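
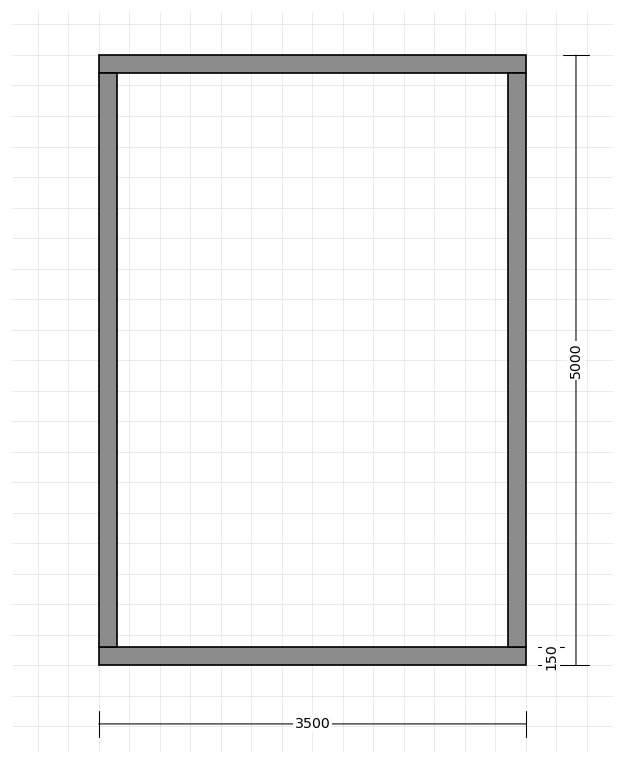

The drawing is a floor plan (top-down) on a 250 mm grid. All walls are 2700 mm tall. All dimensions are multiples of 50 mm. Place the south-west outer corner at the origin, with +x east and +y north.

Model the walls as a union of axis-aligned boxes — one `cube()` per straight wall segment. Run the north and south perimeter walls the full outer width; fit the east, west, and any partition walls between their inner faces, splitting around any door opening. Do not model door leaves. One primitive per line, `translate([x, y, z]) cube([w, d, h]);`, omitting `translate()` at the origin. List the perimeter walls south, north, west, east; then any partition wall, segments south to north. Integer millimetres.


cube([3500, 150, 2700]);
translate([0, 4850, 0]) cube([3500, 150, 2700]);
translate([0, 150, 0]) cube([150, 4700, 2700]);
translate([3350, 150, 0]) cube([150, 4700, 2700]);


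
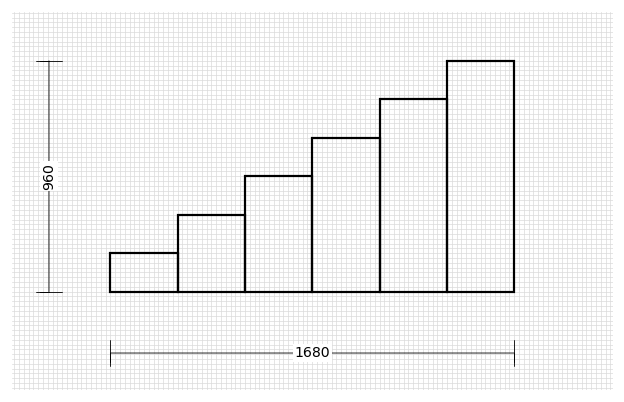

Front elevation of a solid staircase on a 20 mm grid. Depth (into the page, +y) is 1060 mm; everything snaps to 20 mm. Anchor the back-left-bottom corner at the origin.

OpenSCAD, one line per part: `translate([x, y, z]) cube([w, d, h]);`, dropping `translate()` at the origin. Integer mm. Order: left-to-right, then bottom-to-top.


cube([280, 1060, 160]);
translate([280, 0, 0]) cube([280, 1060, 320]);
translate([560, 0, 0]) cube([280, 1060, 480]);
translate([840, 0, 0]) cube([280, 1060, 640]);
translate([1120, 0, 0]) cube([280, 1060, 800]);
translate([1400, 0, 0]) cube([280, 1060, 960]);


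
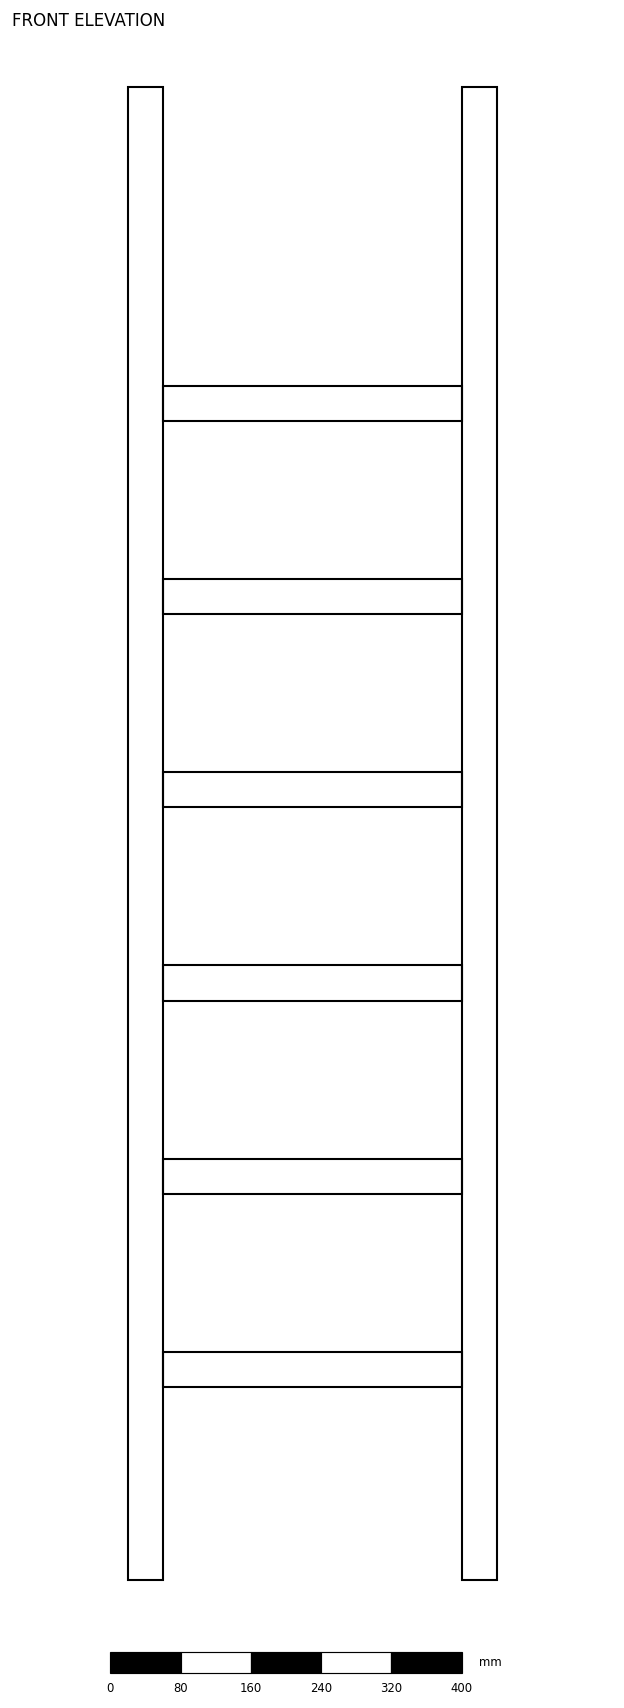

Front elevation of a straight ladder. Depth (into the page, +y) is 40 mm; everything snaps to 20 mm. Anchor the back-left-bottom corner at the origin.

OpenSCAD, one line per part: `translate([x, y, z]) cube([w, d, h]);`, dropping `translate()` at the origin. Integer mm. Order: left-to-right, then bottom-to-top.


cube([40, 40, 1700]);
translate([40, 0, 220]) cube([340, 40, 40]);
translate([40, 0, 440]) cube([340, 40, 40]);
translate([40, 0, 660]) cube([340, 40, 40]);
translate([40, 0, 880]) cube([340, 40, 40]);
translate([40, 0, 1100]) cube([340, 40, 40]);
translate([40, 0, 1320]) cube([340, 40, 40]);
translate([380, 0, 0]) cube([40, 40, 1700]);


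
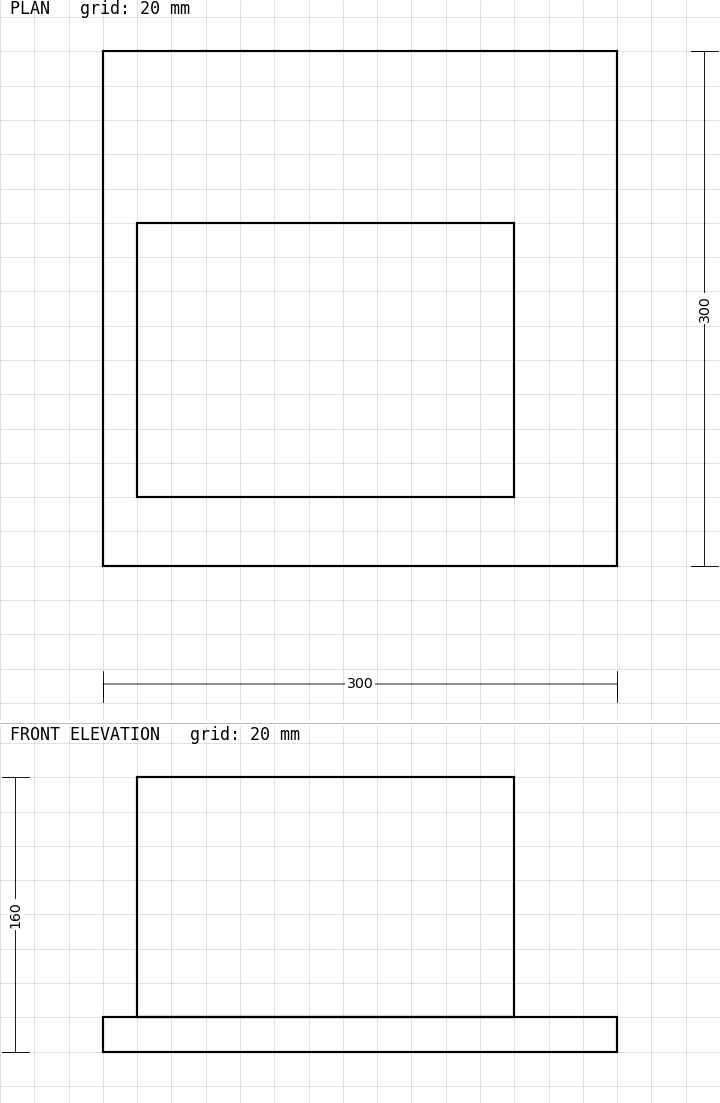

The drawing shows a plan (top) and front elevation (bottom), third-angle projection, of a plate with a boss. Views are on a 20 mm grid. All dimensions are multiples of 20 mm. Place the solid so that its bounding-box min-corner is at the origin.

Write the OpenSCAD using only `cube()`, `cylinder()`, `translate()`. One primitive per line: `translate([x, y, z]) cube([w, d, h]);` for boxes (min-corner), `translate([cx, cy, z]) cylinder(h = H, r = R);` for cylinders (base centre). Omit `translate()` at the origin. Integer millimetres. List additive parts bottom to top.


cube([300, 300, 20]);
translate([20, 40, 20]) cube([220, 160, 140]);


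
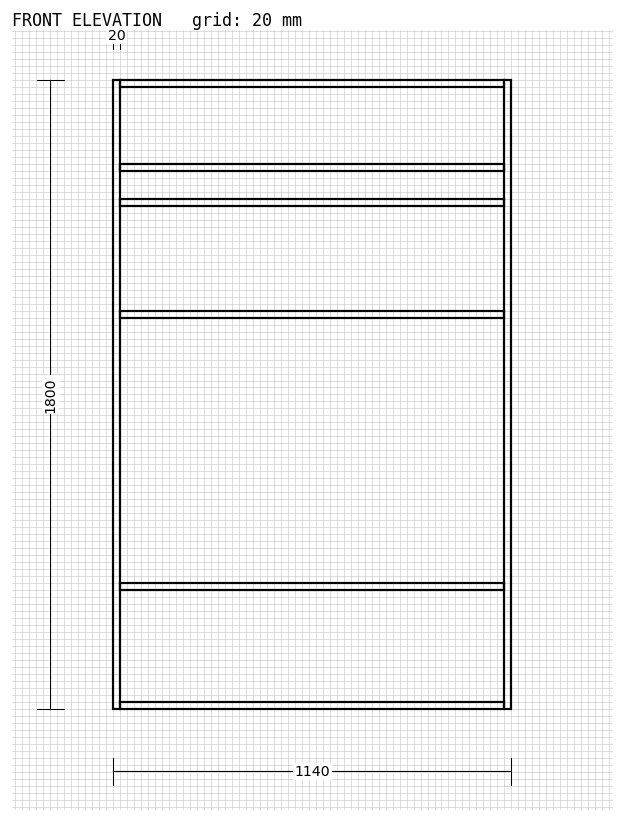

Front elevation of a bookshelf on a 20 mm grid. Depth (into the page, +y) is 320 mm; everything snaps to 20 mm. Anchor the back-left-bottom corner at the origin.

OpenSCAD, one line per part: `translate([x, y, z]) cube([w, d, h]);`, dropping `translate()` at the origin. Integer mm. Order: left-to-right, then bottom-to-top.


cube([20, 320, 1800]);
translate([20, 0, 0]) cube([1100, 320, 20]);
translate([20, 0, 340]) cube([1100, 320, 20]);
translate([20, 0, 1120]) cube([1100, 320, 20]);
translate([20, 0, 1440]) cube([1100, 320, 20]);
translate([20, 0, 1540]) cube([1100, 320, 20]);
translate([20, 0, 1780]) cube([1100, 320, 20]);
translate([1120, 0, 0]) cube([20, 320, 1800]);


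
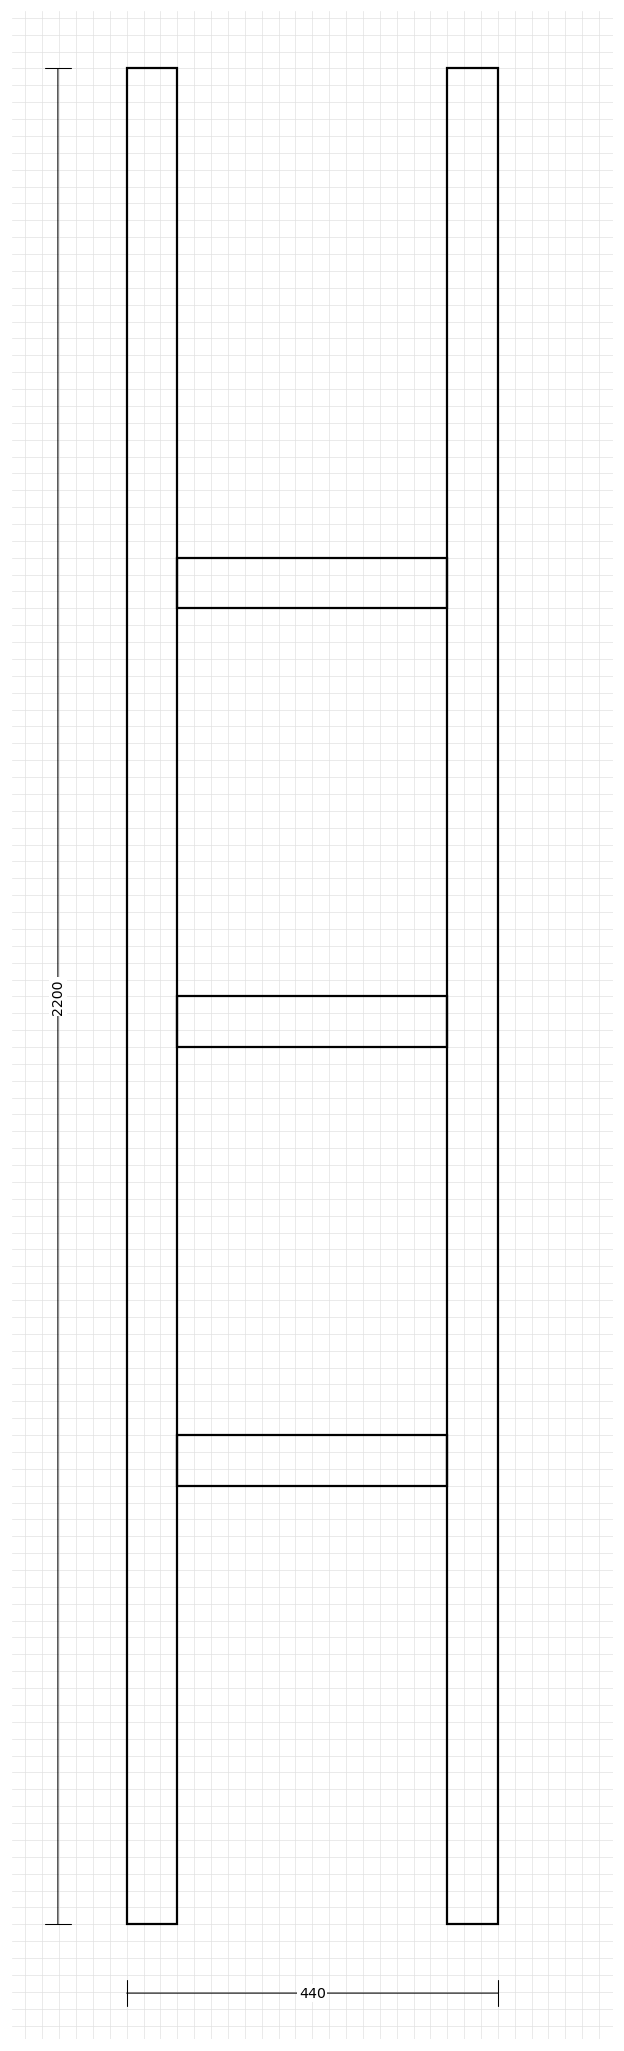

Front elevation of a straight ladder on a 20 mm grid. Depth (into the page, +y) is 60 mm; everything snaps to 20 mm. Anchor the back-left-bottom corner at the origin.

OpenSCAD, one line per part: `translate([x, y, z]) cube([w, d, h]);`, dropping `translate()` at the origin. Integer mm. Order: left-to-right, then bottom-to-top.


cube([60, 60, 2200]);
translate([60, 0, 520]) cube([320, 60, 60]);
translate([60, 0, 1040]) cube([320, 60, 60]);
translate([60, 0, 1560]) cube([320, 60, 60]);
translate([380, 0, 0]) cube([60, 60, 2200]);


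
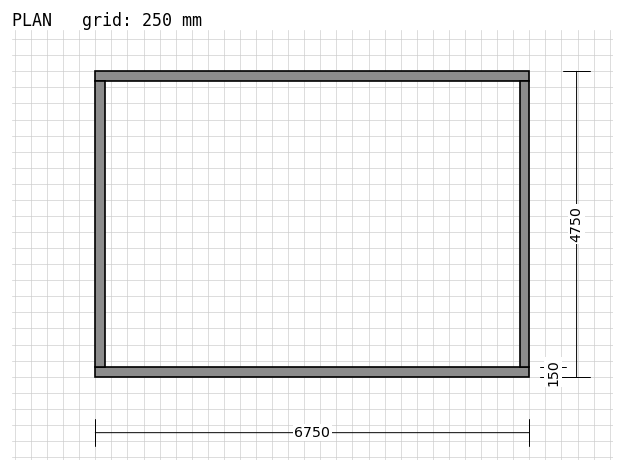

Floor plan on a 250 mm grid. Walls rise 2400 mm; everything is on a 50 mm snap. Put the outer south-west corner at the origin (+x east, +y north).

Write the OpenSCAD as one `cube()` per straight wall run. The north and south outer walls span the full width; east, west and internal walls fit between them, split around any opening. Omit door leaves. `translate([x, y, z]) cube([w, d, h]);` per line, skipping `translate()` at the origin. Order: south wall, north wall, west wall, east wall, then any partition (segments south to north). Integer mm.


cube([6750, 150, 2400]);
translate([0, 4600, 0]) cube([6750, 150, 2400]);
translate([0, 150, 0]) cube([150, 4450, 2400]);
translate([6600, 150, 0]) cube([150, 4450, 2400]);


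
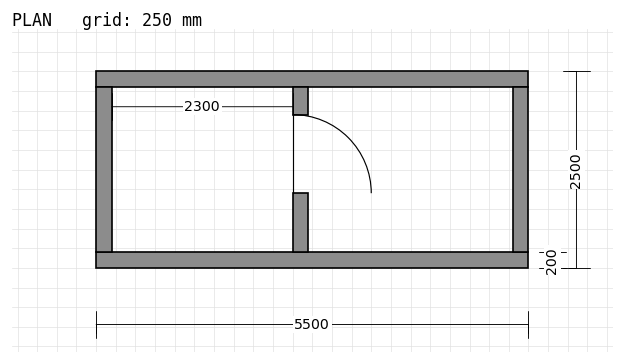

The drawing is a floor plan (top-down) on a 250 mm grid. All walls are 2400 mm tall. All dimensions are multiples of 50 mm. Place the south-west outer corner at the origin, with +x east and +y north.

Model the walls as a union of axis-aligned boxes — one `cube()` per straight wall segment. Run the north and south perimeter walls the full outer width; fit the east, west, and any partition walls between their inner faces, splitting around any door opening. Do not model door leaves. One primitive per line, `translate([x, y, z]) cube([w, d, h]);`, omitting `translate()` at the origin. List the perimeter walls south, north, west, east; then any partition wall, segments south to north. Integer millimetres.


cube([5500, 200, 2400]);
translate([0, 2300, 0]) cube([5500, 200, 2400]);
translate([0, 200, 0]) cube([200, 2100, 2400]);
translate([5300, 200, 0]) cube([200, 2100, 2400]);
translate([2500, 200, 0]) cube([200, 750, 2400]);
translate([2500, 1950, 0]) cube([200, 350, 2400]);


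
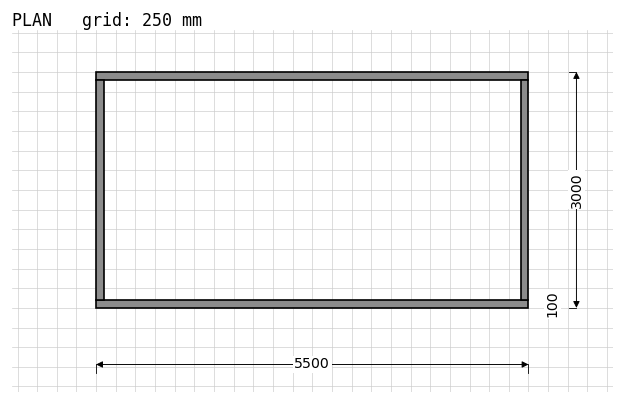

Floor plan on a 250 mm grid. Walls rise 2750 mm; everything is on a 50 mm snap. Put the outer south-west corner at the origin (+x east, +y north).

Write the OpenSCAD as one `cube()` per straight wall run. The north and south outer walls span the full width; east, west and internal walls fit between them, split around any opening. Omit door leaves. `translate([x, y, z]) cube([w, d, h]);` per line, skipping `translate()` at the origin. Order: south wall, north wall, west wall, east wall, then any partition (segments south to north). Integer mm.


cube([5500, 100, 2750]);
translate([0, 2900, 0]) cube([5500, 100, 2750]);
translate([0, 100, 0]) cube([100, 2800, 2750]);
translate([5400, 100, 0]) cube([100, 2800, 2750]);


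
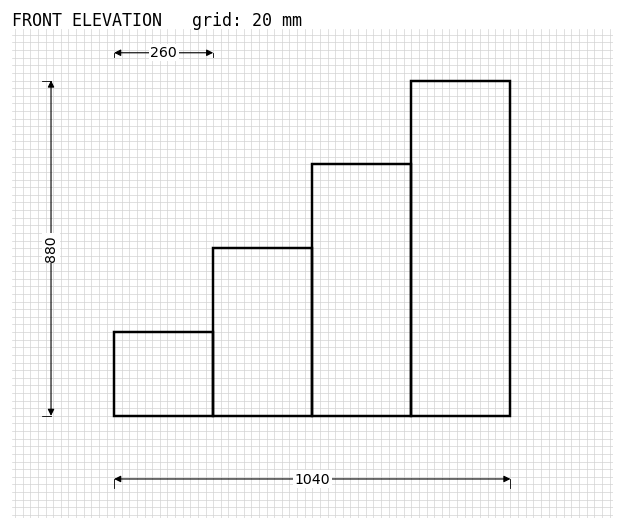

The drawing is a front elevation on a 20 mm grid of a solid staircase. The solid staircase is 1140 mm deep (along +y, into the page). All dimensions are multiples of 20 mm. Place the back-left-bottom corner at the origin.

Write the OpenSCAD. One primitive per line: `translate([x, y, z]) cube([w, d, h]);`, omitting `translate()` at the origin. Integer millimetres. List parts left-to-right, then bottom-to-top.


cube([260, 1140, 220]);
translate([260, 0, 0]) cube([260, 1140, 440]);
translate([520, 0, 0]) cube([260, 1140, 660]);
translate([780, 0, 0]) cube([260, 1140, 880]);


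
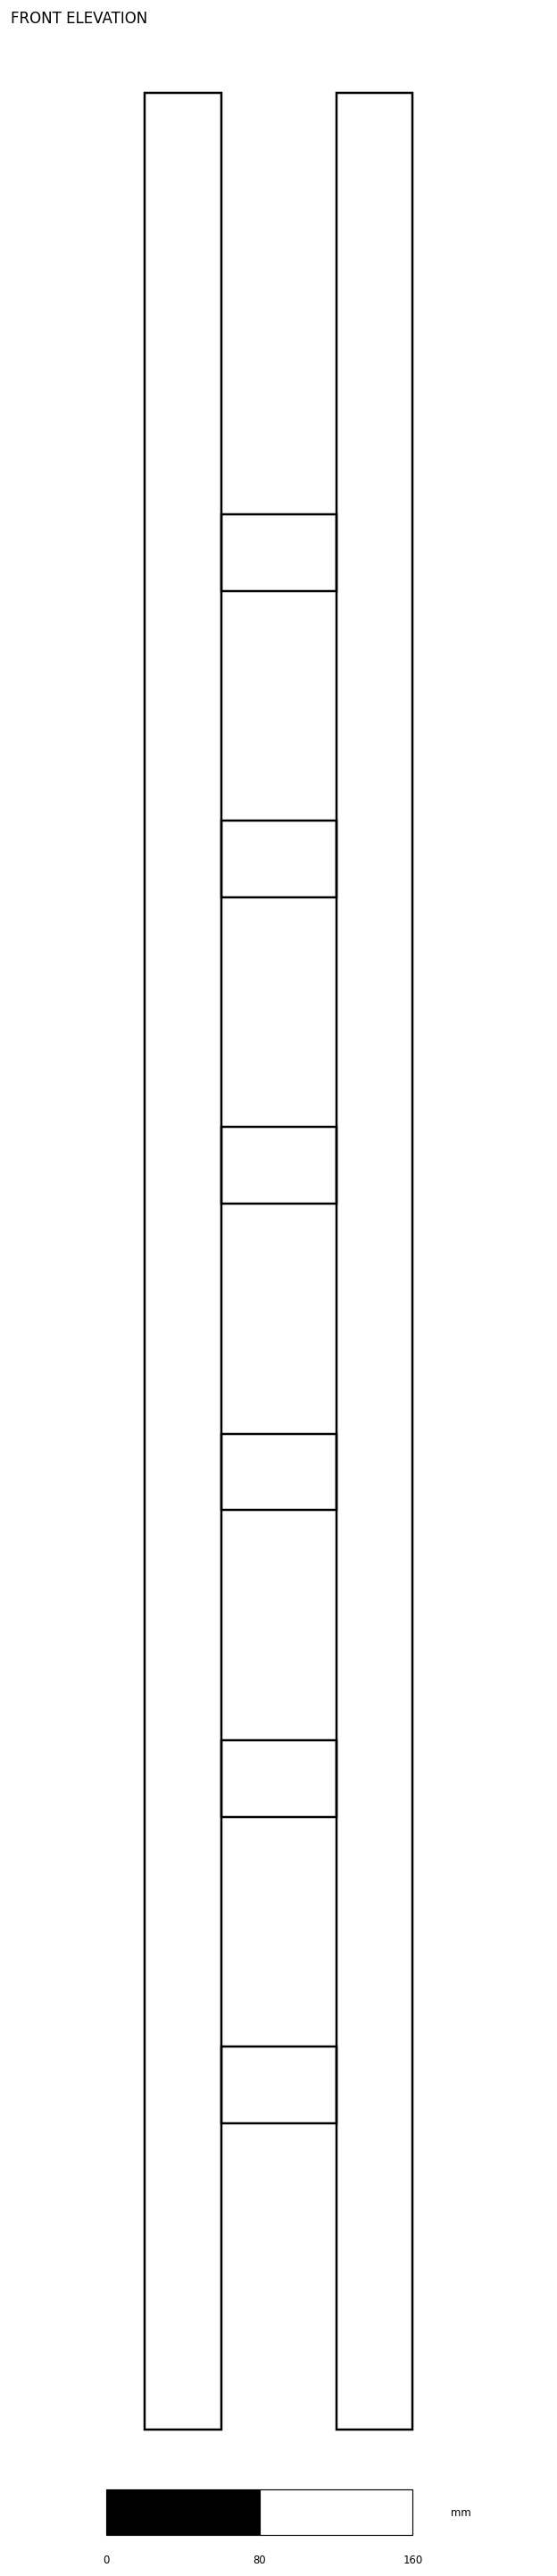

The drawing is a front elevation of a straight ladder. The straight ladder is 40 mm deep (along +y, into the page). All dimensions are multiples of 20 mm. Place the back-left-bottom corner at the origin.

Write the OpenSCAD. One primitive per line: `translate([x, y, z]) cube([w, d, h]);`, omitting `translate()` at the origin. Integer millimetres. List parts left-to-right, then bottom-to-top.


cube([40, 40, 1220]);
translate([40, 0, 160]) cube([60, 40, 40]);
translate([40, 0, 320]) cube([60, 40, 40]);
translate([40, 0, 480]) cube([60, 40, 40]);
translate([40, 0, 640]) cube([60, 40, 40]);
translate([40, 0, 800]) cube([60, 40, 40]);
translate([40, 0, 960]) cube([60, 40, 40]);
translate([100, 0, 0]) cube([40, 40, 1220]);


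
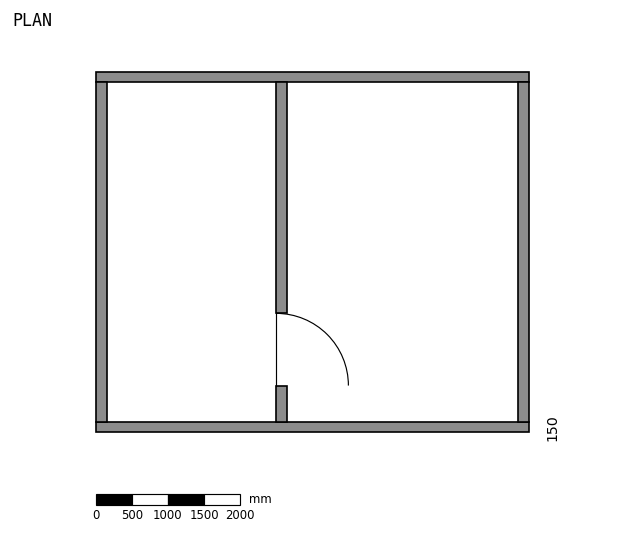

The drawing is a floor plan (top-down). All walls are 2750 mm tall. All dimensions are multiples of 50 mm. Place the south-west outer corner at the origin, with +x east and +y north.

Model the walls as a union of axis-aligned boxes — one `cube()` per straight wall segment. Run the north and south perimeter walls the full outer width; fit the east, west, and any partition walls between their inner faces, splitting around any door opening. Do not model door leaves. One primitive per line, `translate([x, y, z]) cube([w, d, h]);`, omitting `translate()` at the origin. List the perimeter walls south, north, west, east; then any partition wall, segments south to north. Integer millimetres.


cube([6000, 150, 2750]);
translate([0, 4850, 0]) cube([6000, 150, 2750]);
translate([0, 150, 0]) cube([150, 4700, 2750]);
translate([5850, 150, 0]) cube([150, 4700, 2750]);
translate([2500, 150, 0]) cube([150, 500, 2750]);
translate([2500, 1650, 0]) cube([150, 3200, 2750]);


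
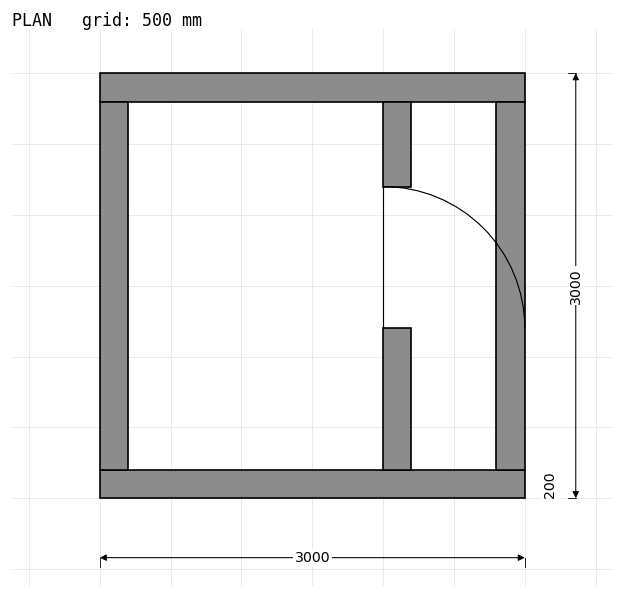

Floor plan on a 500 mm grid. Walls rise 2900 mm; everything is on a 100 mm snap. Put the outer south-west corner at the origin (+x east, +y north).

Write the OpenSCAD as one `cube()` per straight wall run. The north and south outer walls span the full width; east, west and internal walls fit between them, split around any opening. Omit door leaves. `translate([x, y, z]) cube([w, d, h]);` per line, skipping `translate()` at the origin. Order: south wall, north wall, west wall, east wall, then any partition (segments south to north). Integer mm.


cube([3000, 200, 2900]);
translate([0, 2800, 0]) cube([3000, 200, 2900]);
translate([0, 200, 0]) cube([200, 2600, 2900]);
translate([2800, 200, 0]) cube([200, 2600, 2900]);
translate([2000, 200, 0]) cube([200, 1000, 2900]);
translate([2000, 2200, 0]) cube([200, 600, 2900]);


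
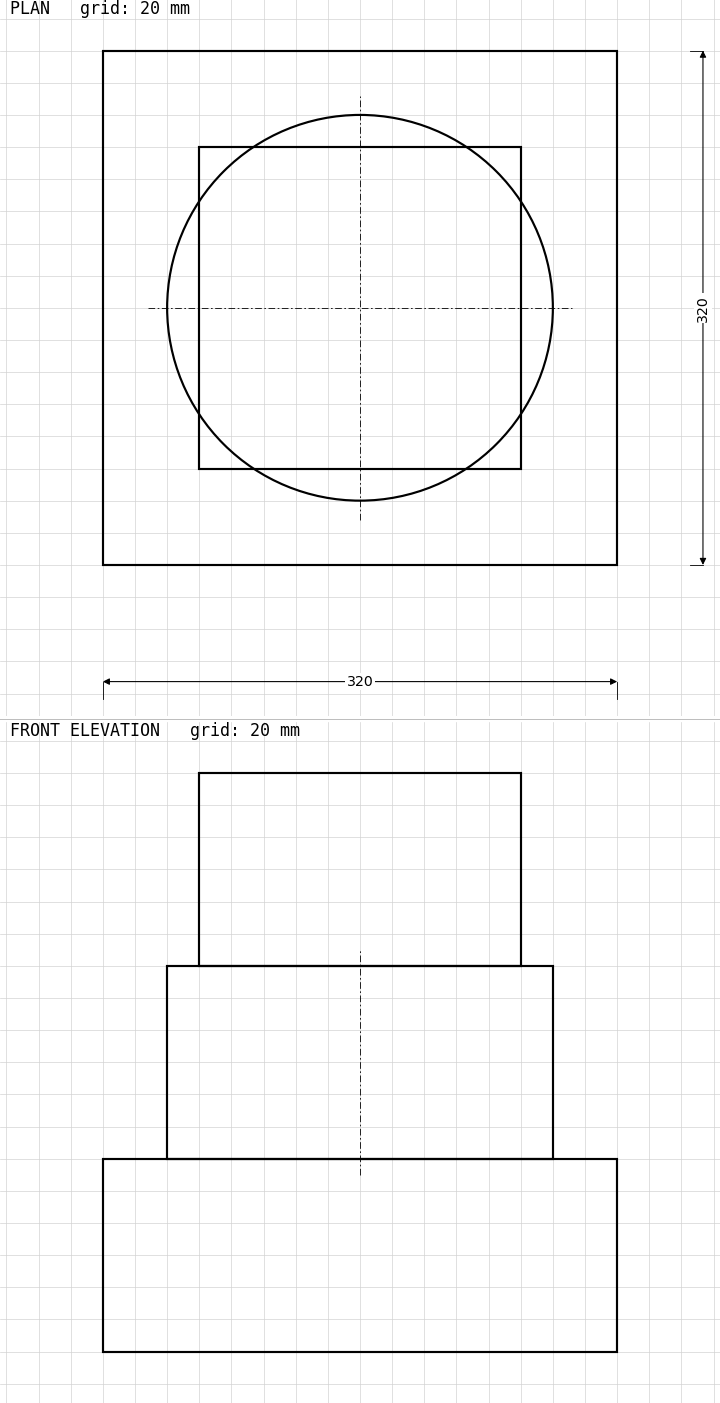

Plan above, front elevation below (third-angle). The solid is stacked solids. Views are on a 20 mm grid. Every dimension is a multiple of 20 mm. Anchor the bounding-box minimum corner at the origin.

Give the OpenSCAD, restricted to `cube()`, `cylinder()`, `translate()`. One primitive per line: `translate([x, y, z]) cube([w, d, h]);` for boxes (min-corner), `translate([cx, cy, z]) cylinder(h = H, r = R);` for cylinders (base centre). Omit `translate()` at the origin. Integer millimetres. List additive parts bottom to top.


cube([320, 320, 120]);
translate([160, 160, 120]) cylinder(h = 120, r = 120);
translate([60, 60, 240]) cube([200, 200, 120]);


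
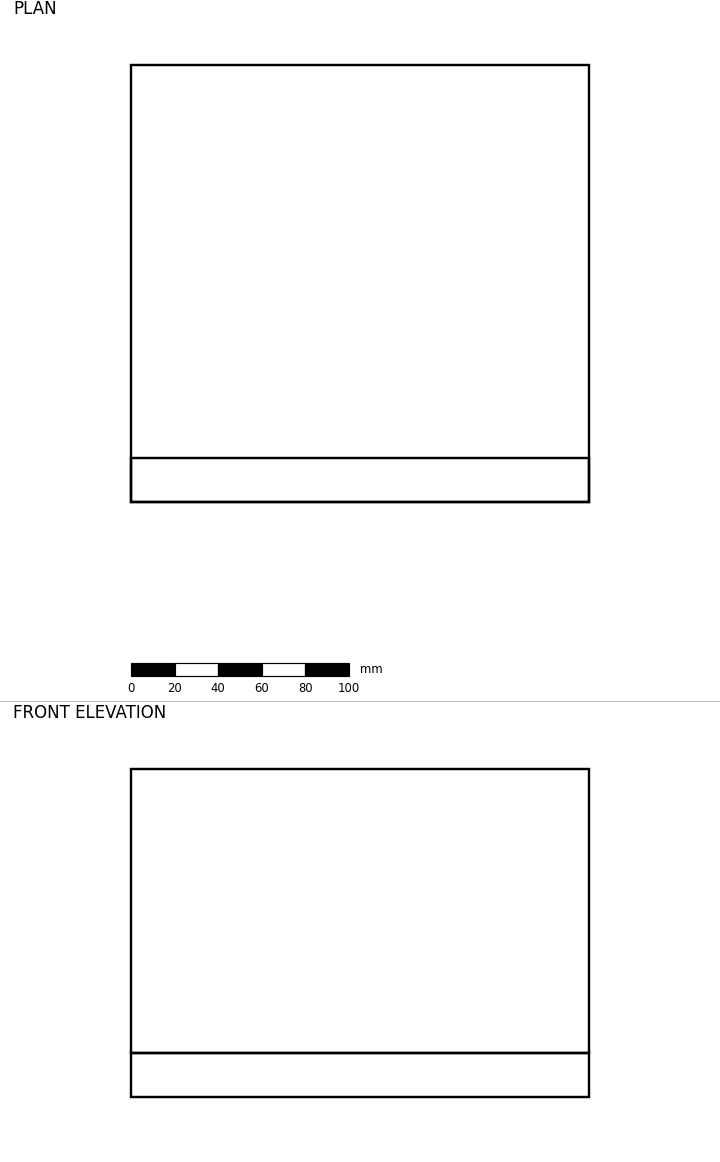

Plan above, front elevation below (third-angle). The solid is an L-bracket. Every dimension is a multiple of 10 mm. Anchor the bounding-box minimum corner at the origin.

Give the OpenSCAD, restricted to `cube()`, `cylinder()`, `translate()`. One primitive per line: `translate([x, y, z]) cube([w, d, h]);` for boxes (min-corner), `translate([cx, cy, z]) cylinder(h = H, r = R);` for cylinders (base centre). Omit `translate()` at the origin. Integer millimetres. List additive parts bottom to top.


cube([210, 200, 20]);
translate([0, 0, 20]) cube([210, 20, 130]);


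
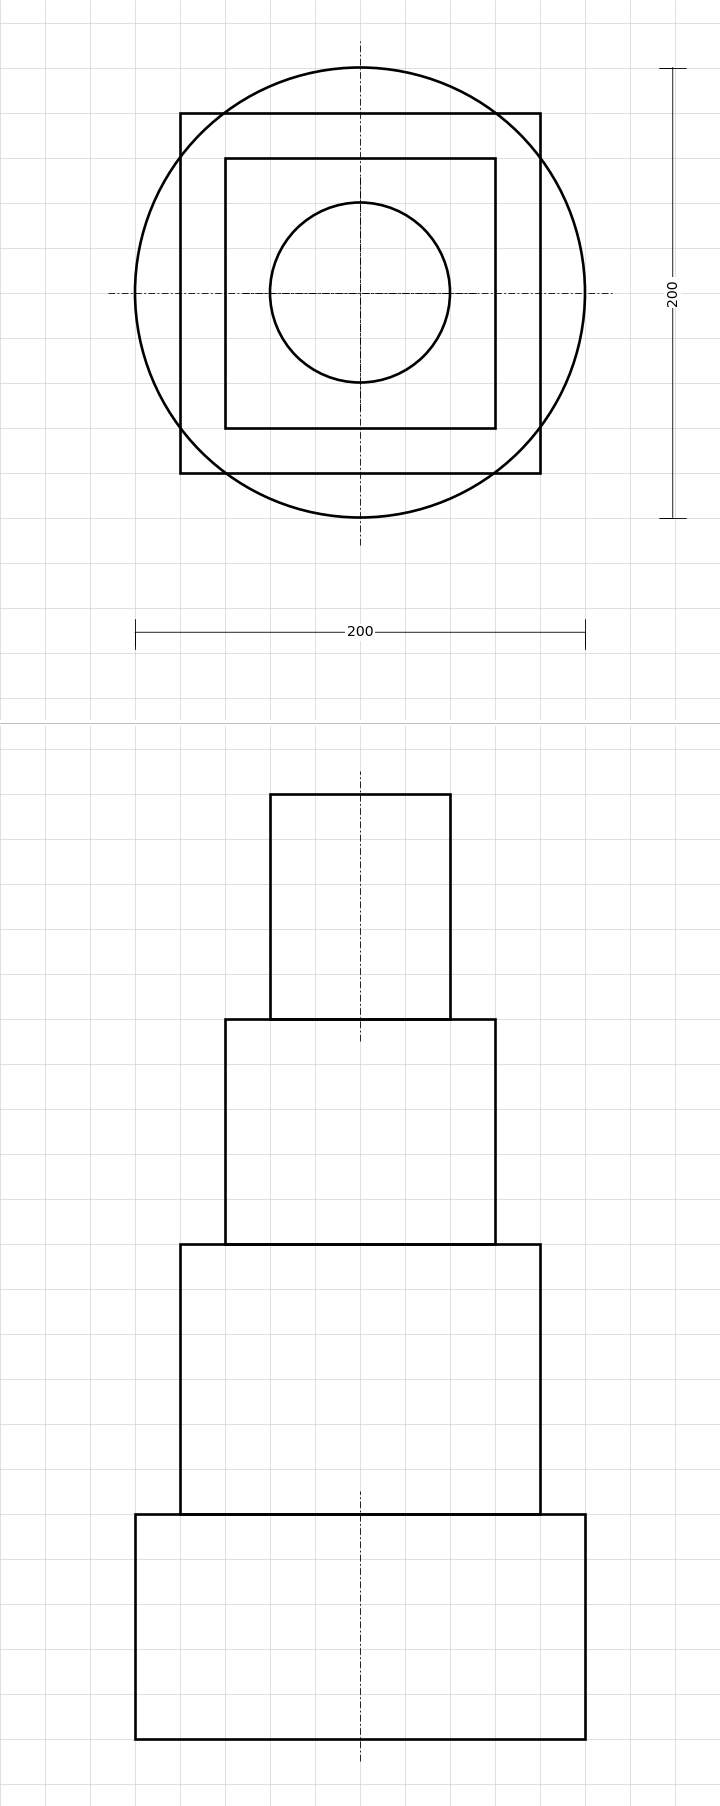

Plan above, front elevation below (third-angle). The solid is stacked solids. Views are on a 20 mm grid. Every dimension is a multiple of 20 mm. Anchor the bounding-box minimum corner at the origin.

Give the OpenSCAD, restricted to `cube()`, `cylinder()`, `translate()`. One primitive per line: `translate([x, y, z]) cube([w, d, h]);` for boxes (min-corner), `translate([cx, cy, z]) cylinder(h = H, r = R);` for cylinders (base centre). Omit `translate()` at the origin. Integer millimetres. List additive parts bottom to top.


translate([100, 100, 0]) cylinder(h = 100, r = 100);
translate([20, 20, 100]) cube([160, 160, 120]);
translate([40, 40, 220]) cube([120, 120, 100]);
translate([100, 100, 320]) cylinder(h = 100, r = 40);


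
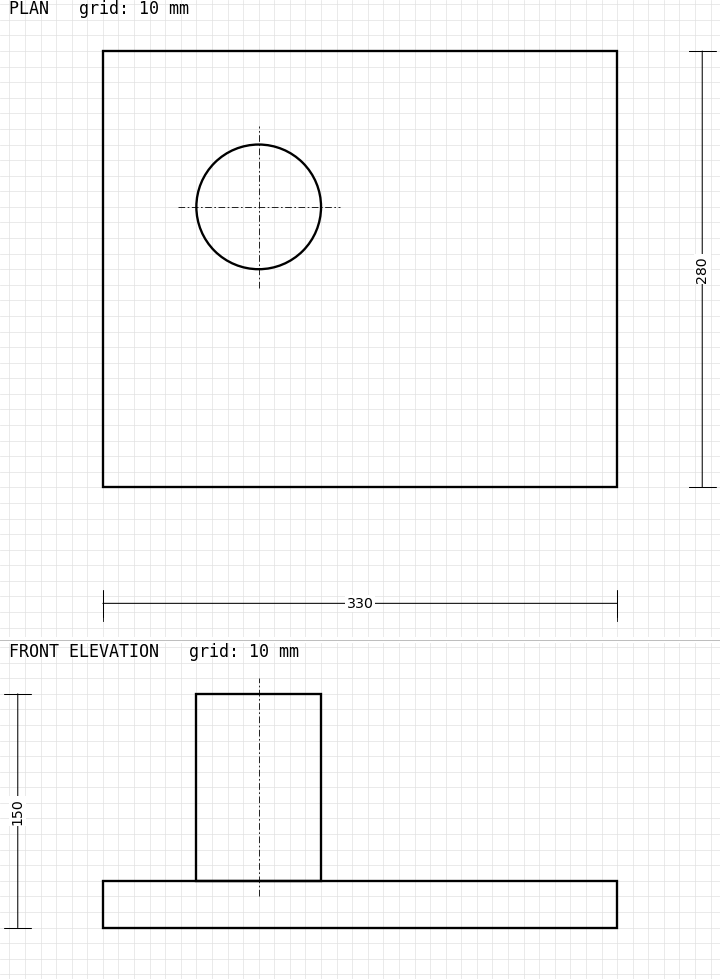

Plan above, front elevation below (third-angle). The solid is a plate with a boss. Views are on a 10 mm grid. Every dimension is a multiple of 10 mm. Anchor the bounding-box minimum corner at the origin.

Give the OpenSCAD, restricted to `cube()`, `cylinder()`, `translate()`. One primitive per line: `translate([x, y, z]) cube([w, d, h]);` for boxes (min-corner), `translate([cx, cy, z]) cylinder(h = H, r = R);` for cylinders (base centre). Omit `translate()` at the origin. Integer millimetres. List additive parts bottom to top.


cube([330, 280, 30]);
translate([100, 180, 30]) cylinder(h = 120, r = 40);


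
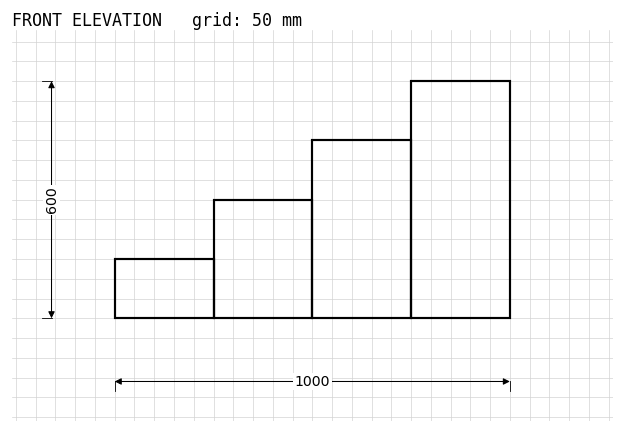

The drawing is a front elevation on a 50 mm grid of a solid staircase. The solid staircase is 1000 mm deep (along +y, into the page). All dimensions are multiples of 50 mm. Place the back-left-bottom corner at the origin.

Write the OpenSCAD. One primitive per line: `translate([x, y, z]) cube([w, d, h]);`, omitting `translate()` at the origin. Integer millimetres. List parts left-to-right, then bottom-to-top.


cube([250, 1000, 150]);
translate([250, 0, 0]) cube([250, 1000, 300]);
translate([500, 0, 0]) cube([250, 1000, 450]);
translate([750, 0, 0]) cube([250, 1000, 600]);


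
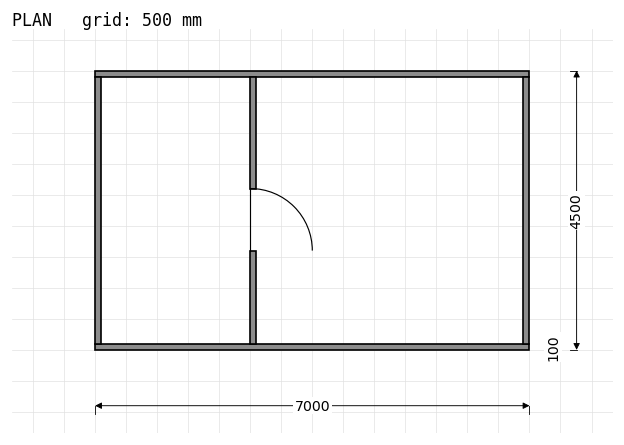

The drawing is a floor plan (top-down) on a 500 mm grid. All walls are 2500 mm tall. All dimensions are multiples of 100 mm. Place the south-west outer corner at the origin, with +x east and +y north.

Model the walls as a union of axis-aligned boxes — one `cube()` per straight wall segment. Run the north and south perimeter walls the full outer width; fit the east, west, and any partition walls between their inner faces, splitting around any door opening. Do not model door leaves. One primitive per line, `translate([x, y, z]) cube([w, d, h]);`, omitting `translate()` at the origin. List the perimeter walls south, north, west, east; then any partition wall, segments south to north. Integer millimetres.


cube([7000, 100, 2500]);
translate([0, 4400, 0]) cube([7000, 100, 2500]);
translate([0, 100, 0]) cube([100, 4300, 2500]);
translate([6900, 100, 0]) cube([100, 4300, 2500]);
translate([2500, 100, 0]) cube([100, 1500, 2500]);
translate([2500, 2600, 0]) cube([100, 1800, 2500]);


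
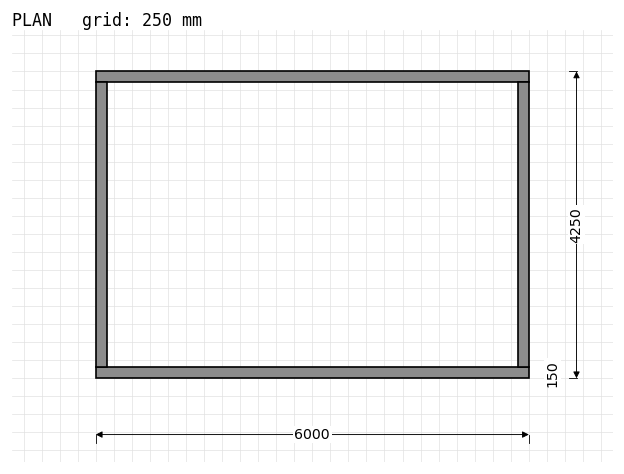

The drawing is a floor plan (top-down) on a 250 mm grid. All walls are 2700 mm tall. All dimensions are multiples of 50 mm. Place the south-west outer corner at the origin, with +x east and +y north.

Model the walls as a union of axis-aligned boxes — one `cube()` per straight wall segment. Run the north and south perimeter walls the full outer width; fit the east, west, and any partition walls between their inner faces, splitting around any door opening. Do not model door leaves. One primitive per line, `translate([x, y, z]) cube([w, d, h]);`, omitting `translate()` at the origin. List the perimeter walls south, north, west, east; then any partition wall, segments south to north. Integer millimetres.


cube([6000, 150, 2700]);
translate([0, 4100, 0]) cube([6000, 150, 2700]);
translate([0, 150, 0]) cube([150, 3950, 2700]);
translate([5850, 150, 0]) cube([150, 3950, 2700]);


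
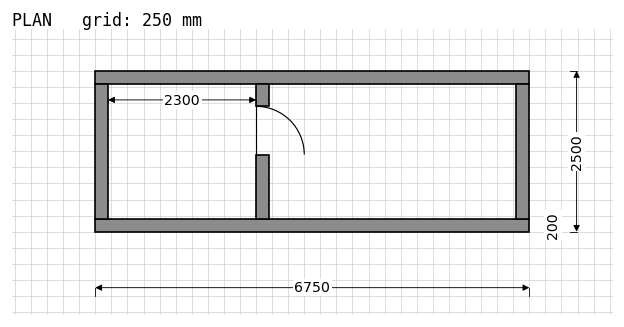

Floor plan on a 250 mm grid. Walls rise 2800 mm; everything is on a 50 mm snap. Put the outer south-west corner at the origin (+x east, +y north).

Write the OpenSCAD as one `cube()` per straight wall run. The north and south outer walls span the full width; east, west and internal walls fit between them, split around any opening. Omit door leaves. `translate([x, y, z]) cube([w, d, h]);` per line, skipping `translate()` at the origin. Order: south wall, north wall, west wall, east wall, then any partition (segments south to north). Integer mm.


cube([6750, 200, 2800]);
translate([0, 2300, 0]) cube([6750, 200, 2800]);
translate([0, 200, 0]) cube([200, 2100, 2800]);
translate([6550, 200, 0]) cube([200, 2100, 2800]);
translate([2500, 200, 0]) cube([200, 1000, 2800]);
translate([2500, 1950, 0]) cube([200, 350, 2800]);


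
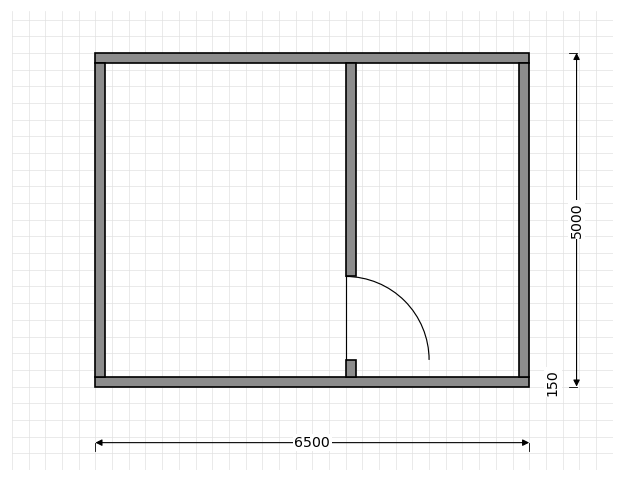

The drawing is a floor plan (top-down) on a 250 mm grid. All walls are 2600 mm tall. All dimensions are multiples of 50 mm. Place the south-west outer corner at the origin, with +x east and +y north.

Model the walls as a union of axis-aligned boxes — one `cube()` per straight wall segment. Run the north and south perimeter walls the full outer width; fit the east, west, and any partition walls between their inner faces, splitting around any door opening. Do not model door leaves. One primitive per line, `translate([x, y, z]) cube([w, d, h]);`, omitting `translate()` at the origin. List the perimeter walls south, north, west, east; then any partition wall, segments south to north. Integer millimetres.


cube([6500, 150, 2600]);
translate([0, 4850, 0]) cube([6500, 150, 2600]);
translate([0, 150, 0]) cube([150, 4700, 2600]);
translate([6350, 150, 0]) cube([150, 4700, 2600]);
translate([3750, 150, 0]) cube([150, 250, 2600]);
translate([3750, 1650, 0]) cube([150, 3200, 2600]);


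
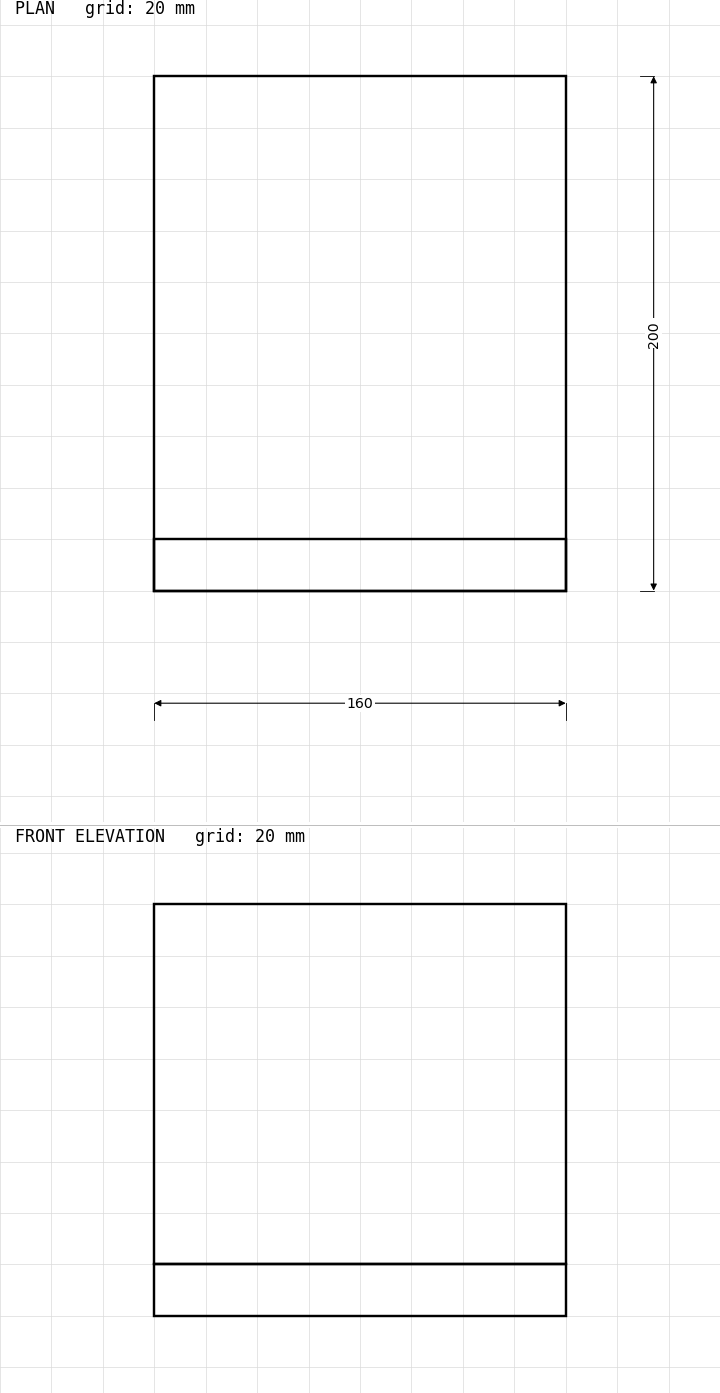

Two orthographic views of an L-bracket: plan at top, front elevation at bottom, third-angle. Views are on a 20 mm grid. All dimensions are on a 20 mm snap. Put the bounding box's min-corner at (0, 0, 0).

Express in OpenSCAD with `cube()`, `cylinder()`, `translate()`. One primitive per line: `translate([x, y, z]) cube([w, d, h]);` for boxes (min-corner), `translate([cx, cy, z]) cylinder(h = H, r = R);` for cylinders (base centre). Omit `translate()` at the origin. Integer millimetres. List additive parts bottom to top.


cube([160, 200, 20]);
translate([0, 0, 20]) cube([160, 20, 140]);


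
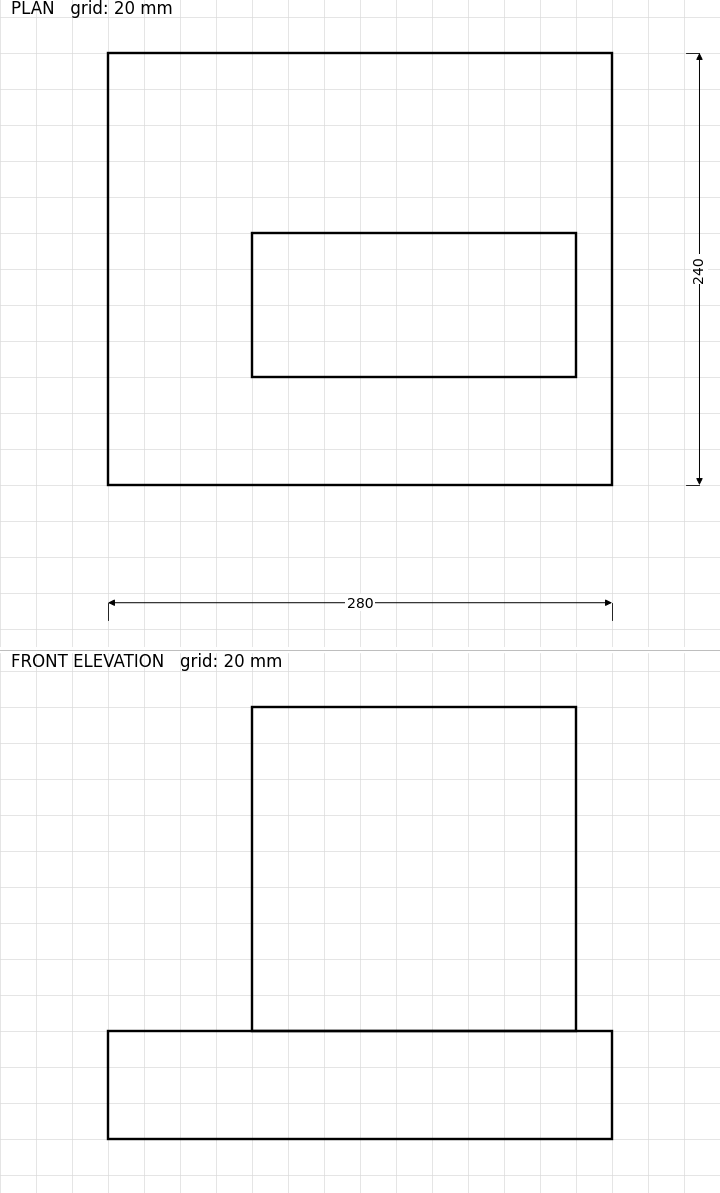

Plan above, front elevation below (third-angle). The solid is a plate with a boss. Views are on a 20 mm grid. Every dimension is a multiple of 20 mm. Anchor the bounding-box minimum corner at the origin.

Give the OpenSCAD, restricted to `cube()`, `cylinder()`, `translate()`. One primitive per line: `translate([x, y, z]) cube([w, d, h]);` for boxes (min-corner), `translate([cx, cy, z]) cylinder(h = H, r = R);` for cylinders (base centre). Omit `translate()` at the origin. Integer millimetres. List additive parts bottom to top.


cube([280, 240, 60]);
translate([80, 60, 60]) cube([180, 80, 180]);


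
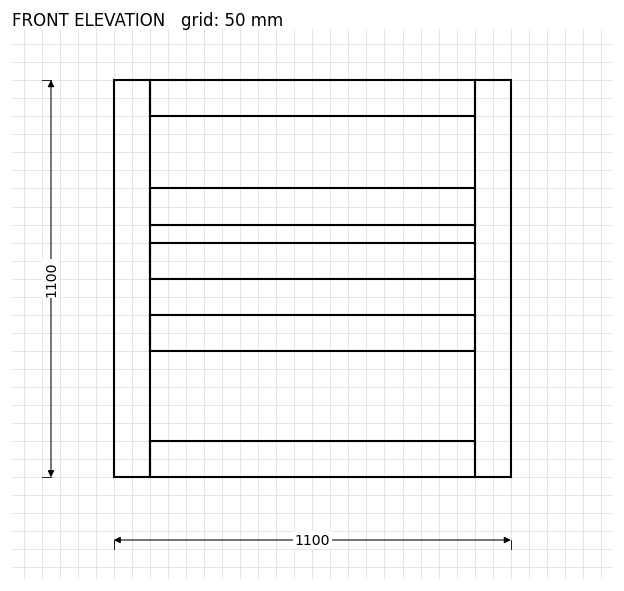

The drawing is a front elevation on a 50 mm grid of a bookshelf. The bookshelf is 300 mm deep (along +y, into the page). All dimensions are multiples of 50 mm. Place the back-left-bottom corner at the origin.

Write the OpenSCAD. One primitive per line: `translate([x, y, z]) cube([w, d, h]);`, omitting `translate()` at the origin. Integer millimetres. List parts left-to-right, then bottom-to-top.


cube([100, 300, 1100]);
translate([100, 0, 0]) cube([900, 300, 100]);
translate([100, 0, 350]) cube([900, 300, 100]);
translate([100, 0, 550]) cube([900, 300, 100]);
translate([100, 0, 700]) cube([900, 300, 100]);
translate([100, 0, 1000]) cube([900, 300, 100]);
translate([1000, 0, 0]) cube([100, 300, 1100]);


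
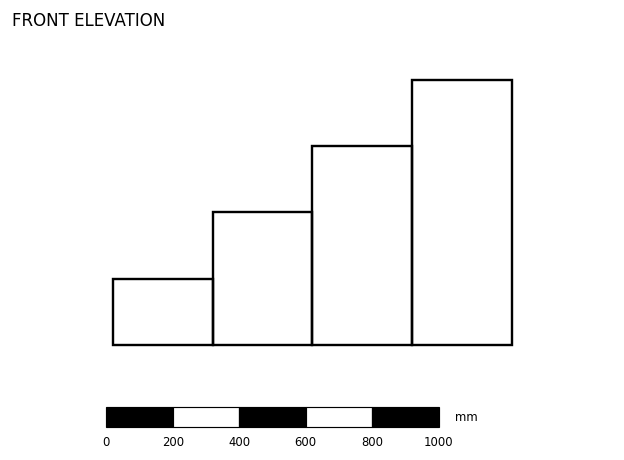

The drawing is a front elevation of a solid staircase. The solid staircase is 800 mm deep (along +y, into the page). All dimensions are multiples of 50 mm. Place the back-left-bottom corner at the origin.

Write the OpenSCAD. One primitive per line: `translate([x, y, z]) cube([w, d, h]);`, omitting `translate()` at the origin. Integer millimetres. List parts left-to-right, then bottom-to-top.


cube([300, 800, 200]);
translate([300, 0, 0]) cube([300, 800, 400]);
translate([600, 0, 0]) cube([300, 800, 600]);
translate([900, 0, 0]) cube([300, 800, 800]);


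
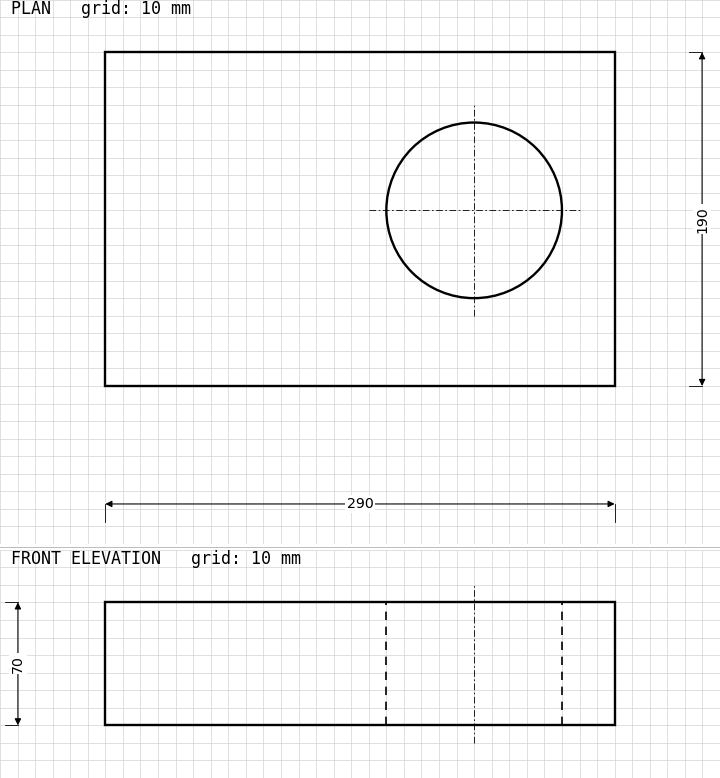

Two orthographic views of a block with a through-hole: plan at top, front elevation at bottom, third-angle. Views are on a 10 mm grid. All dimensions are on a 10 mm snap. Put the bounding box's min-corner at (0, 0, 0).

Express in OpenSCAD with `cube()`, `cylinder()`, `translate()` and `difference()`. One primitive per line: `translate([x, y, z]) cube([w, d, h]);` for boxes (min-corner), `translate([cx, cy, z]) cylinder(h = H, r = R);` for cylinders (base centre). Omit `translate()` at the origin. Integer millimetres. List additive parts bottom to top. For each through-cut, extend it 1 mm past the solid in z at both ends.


difference() {
  cube([290, 190, 70]);
  translate([210, 100, -1]) cylinder(h = 72, r = 50);
}


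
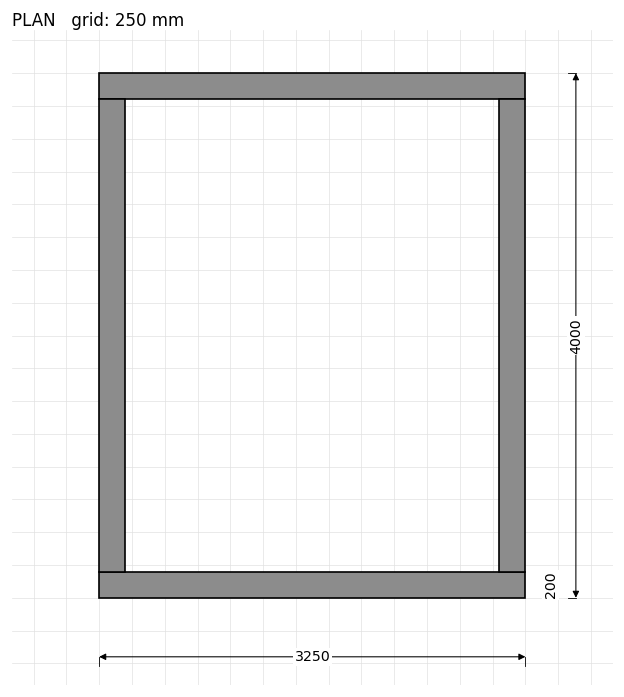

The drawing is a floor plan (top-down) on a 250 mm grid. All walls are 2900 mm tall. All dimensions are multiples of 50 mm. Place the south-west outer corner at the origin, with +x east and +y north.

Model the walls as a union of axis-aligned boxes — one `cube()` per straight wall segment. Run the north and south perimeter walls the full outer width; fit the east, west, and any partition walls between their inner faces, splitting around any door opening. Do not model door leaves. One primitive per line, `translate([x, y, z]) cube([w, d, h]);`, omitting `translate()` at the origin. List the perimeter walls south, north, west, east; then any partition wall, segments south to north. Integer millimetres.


cube([3250, 200, 2900]);
translate([0, 3800, 0]) cube([3250, 200, 2900]);
translate([0, 200, 0]) cube([200, 3600, 2900]);
translate([3050, 200, 0]) cube([200, 3600, 2900]);


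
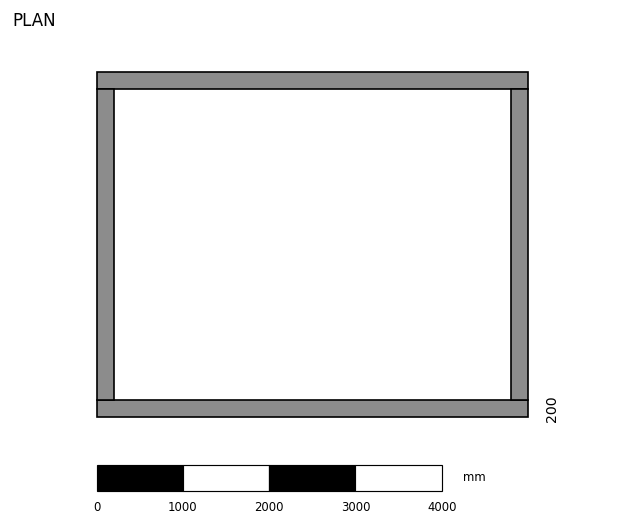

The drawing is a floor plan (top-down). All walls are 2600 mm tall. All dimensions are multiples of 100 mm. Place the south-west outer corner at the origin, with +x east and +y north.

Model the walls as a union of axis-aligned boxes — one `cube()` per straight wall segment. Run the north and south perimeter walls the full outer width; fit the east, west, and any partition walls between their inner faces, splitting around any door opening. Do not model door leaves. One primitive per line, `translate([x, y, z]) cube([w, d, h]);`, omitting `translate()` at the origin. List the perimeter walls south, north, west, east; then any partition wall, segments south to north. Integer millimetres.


cube([5000, 200, 2600]);
translate([0, 3800, 0]) cube([5000, 200, 2600]);
translate([0, 200, 0]) cube([200, 3600, 2600]);
translate([4800, 200, 0]) cube([200, 3600, 2600]);


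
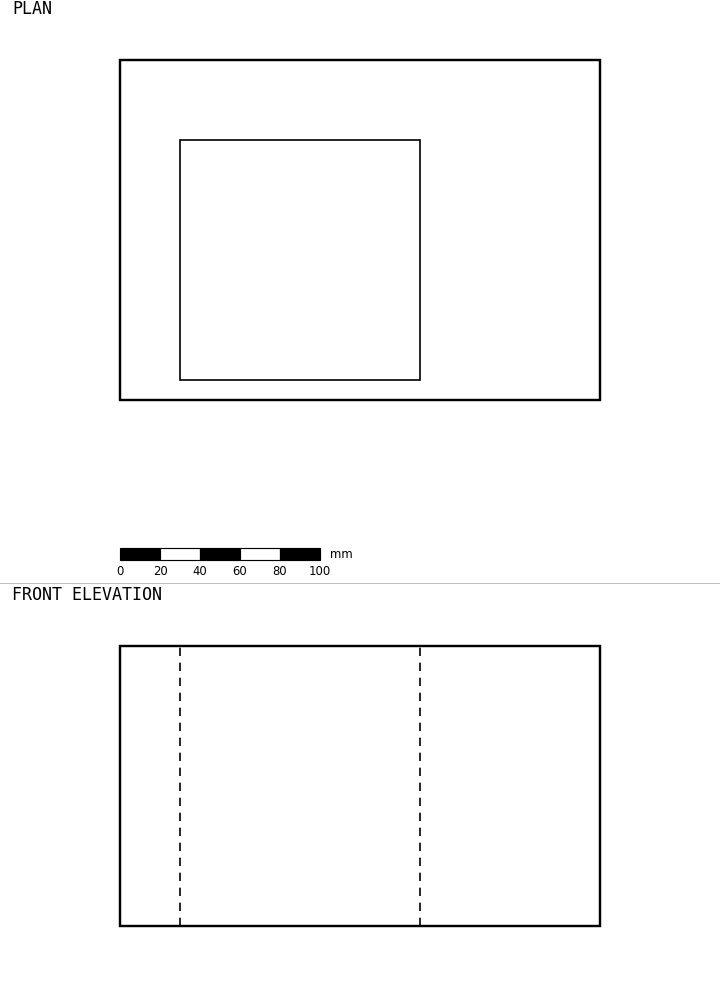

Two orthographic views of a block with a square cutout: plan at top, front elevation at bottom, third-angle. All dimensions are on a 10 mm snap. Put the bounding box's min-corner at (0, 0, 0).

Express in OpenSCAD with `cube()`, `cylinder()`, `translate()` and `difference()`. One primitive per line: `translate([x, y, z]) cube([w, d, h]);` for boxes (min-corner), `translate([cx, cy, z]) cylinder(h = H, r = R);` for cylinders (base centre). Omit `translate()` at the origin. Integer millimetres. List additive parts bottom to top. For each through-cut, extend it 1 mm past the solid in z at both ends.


difference() {
  cube([240, 170, 140]);
  translate([30, 10, -1]) cube([120, 120, 142]);
}


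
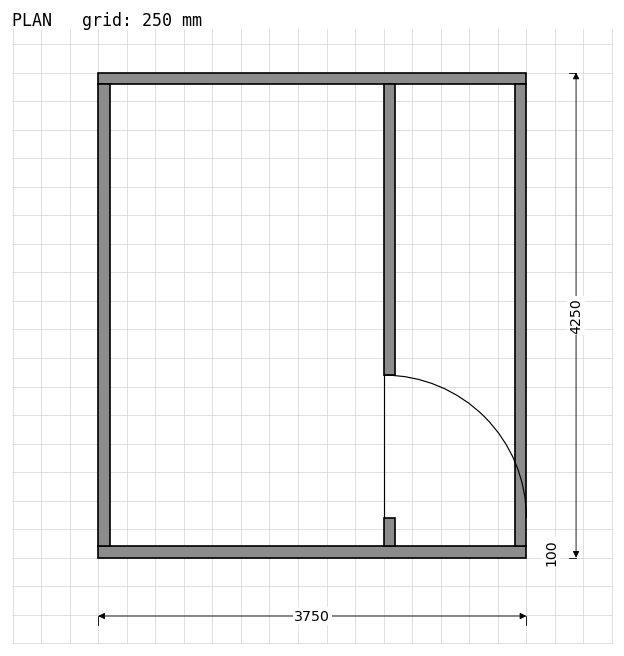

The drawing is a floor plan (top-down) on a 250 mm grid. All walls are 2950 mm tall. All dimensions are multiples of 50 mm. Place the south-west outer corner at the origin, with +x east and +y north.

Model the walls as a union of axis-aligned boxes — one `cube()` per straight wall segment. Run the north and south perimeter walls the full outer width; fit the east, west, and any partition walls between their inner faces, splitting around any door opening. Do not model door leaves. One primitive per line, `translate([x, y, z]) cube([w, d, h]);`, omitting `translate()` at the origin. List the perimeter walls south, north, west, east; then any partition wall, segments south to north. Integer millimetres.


cube([3750, 100, 2950]);
translate([0, 4150, 0]) cube([3750, 100, 2950]);
translate([0, 100, 0]) cube([100, 4050, 2950]);
translate([3650, 100, 0]) cube([100, 4050, 2950]);
translate([2500, 100, 0]) cube([100, 250, 2950]);
translate([2500, 1600, 0]) cube([100, 2550, 2950]);


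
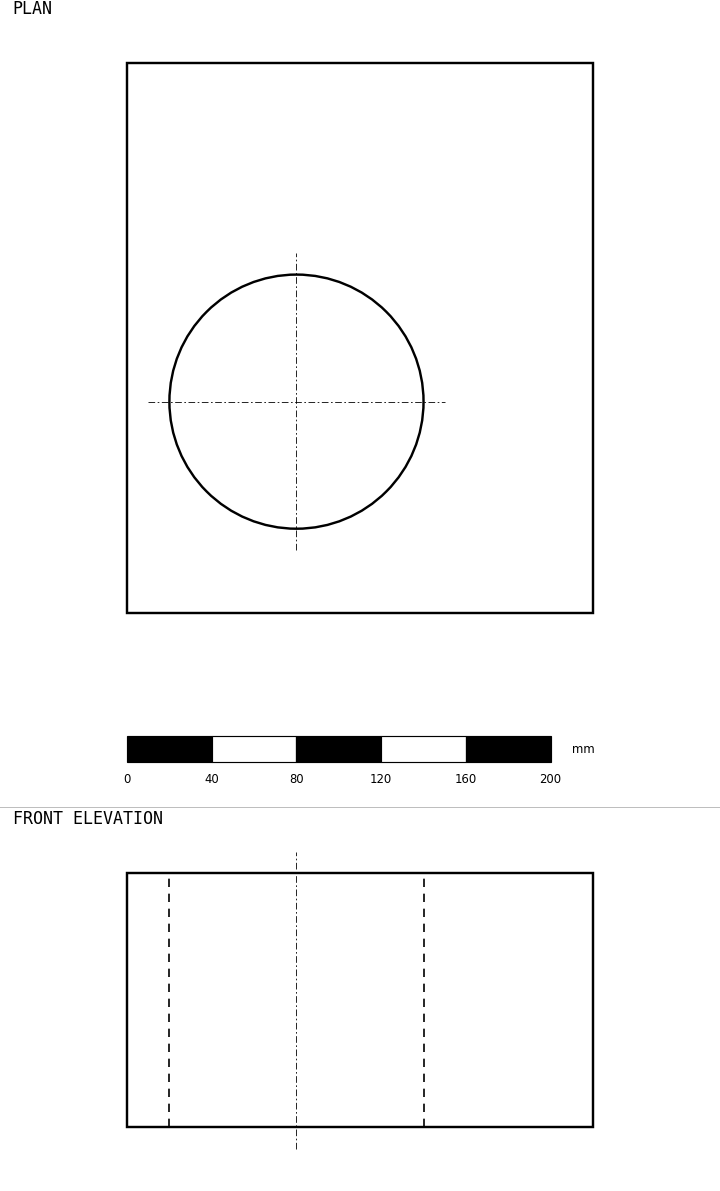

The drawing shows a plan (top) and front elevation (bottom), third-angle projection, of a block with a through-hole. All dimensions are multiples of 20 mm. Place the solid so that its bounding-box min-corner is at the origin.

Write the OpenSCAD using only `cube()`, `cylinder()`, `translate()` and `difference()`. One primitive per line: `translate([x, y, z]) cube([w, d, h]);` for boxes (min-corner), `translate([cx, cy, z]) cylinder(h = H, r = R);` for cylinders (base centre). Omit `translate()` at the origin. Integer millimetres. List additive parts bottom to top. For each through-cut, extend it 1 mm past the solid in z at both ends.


difference() {
  cube([220, 260, 120]);
  translate([80, 100, -1]) cylinder(h = 122, r = 60);
}


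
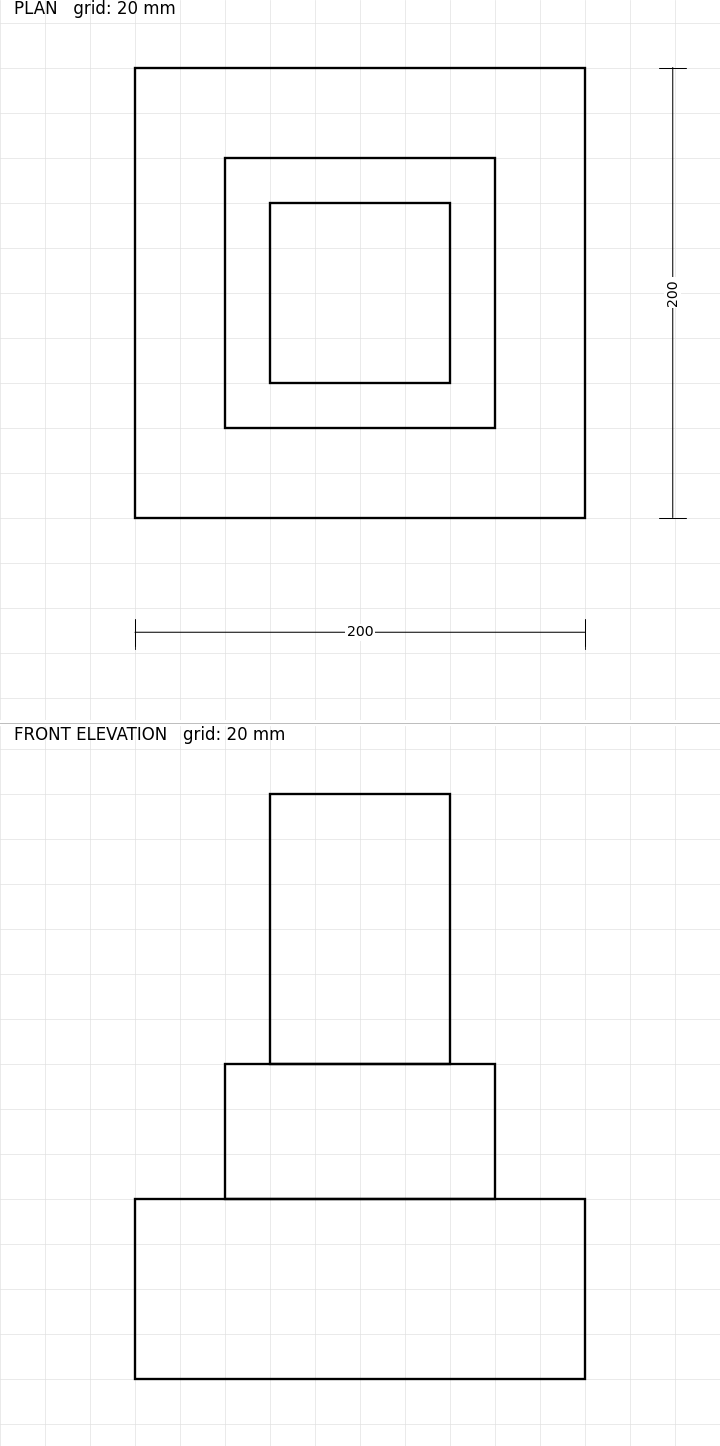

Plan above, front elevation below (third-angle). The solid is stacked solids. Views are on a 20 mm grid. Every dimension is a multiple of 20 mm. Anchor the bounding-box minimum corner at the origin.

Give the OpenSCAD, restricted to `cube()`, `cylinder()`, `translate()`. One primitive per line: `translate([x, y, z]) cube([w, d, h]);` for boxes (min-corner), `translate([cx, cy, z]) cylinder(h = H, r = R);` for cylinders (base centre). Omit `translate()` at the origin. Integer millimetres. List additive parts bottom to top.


cube([200, 200, 80]);
translate([40, 40, 80]) cube([120, 120, 60]);
translate([60, 60, 140]) cube([80, 80, 120]);


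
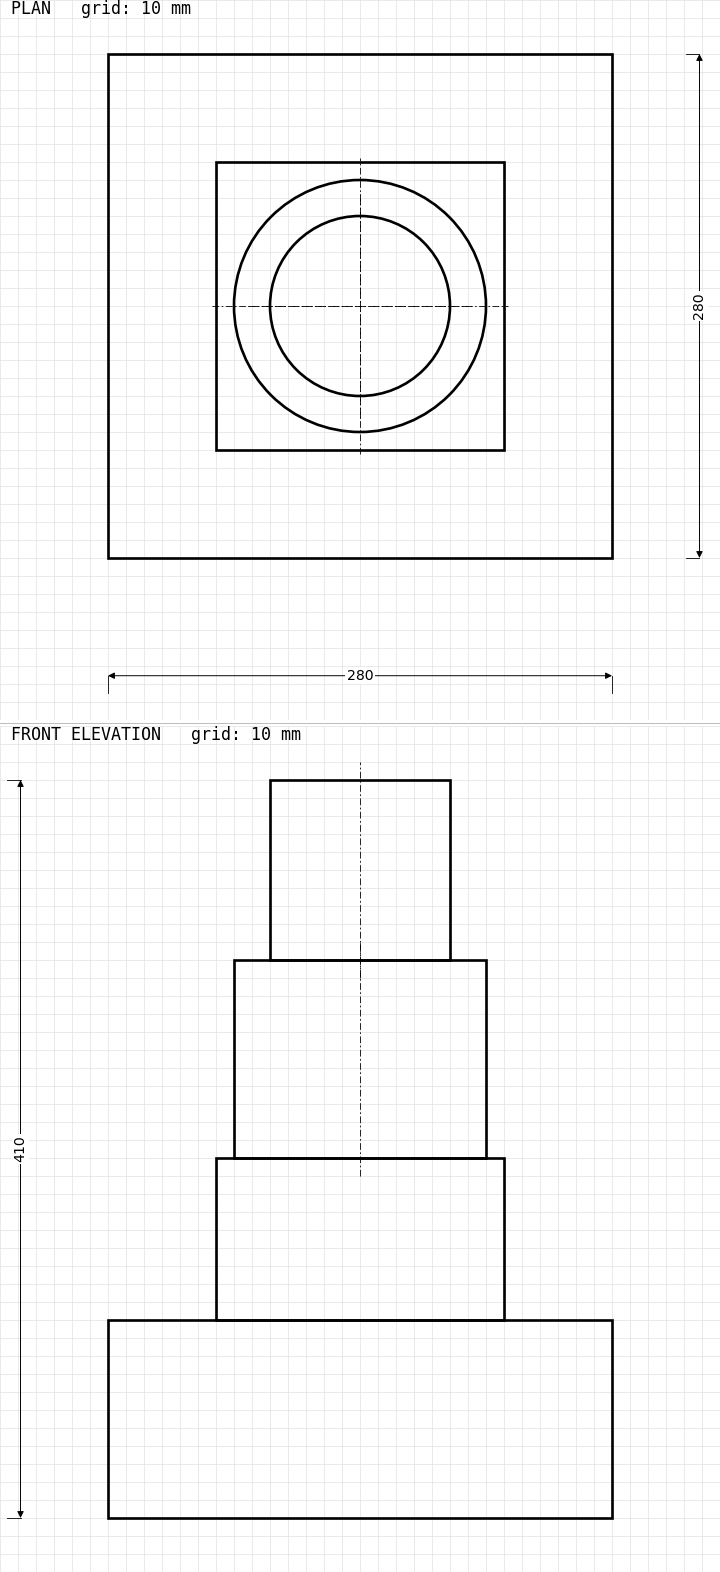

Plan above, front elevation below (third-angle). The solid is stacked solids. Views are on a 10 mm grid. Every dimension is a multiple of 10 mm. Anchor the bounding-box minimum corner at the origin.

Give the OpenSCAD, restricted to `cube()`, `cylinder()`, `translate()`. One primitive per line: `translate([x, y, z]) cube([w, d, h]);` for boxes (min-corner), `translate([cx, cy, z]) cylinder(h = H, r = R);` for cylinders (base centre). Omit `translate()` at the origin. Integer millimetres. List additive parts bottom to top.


cube([280, 280, 110]);
translate([60, 60, 110]) cube([160, 160, 90]);
translate([140, 140, 200]) cylinder(h = 110, r = 70);
translate([140, 140, 310]) cylinder(h = 100, r = 50);


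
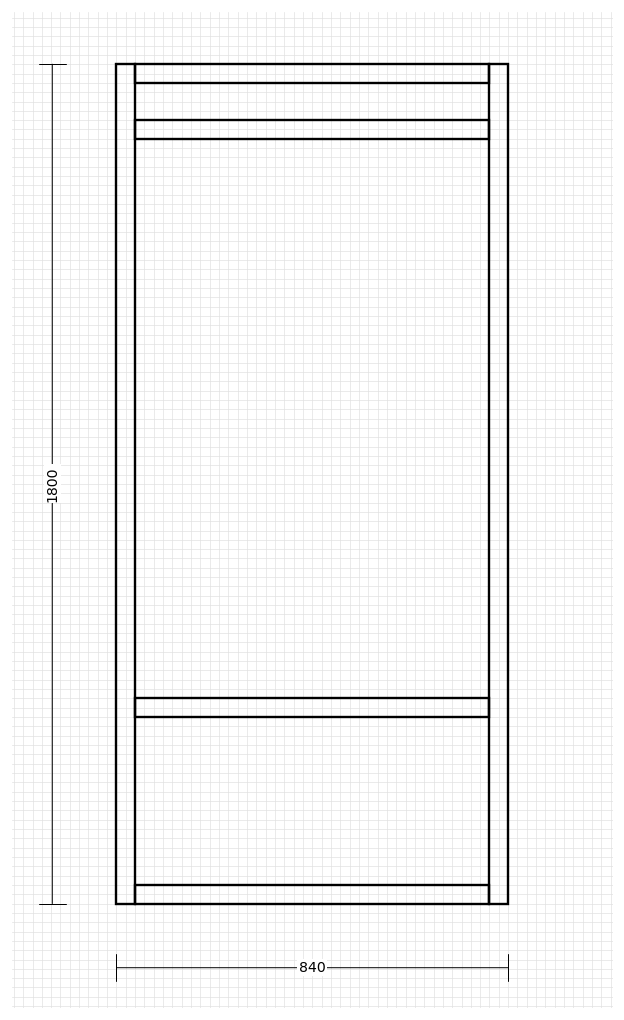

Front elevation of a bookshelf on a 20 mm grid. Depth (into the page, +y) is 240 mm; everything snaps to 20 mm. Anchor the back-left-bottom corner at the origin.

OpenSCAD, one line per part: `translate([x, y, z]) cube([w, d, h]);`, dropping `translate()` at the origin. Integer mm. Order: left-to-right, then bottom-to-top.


cube([40, 240, 1800]);
translate([40, 0, 0]) cube([760, 240, 40]);
translate([40, 0, 400]) cube([760, 240, 40]);
translate([40, 0, 1640]) cube([760, 240, 40]);
translate([40, 0, 1760]) cube([760, 240, 40]);
translate([800, 0, 0]) cube([40, 240, 1800]);


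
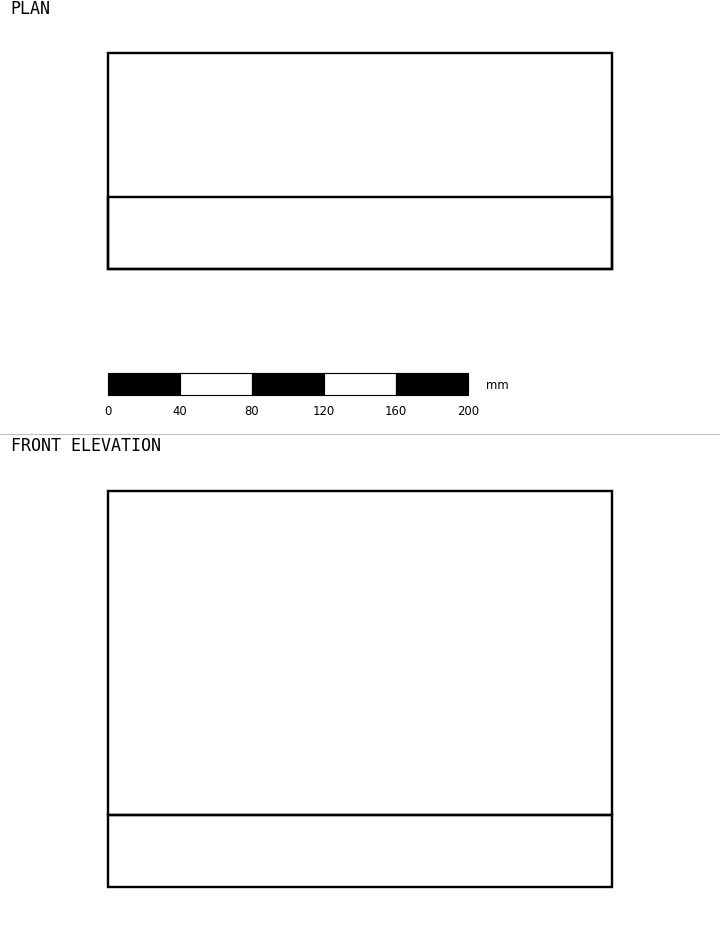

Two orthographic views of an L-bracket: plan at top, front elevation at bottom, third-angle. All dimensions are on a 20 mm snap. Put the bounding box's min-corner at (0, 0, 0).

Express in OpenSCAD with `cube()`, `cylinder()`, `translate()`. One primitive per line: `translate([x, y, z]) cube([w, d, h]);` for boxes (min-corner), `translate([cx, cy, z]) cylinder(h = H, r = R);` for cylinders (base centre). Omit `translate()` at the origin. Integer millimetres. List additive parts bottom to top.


cube([280, 120, 40]);
translate([0, 0, 40]) cube([280, 40, 180]);
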